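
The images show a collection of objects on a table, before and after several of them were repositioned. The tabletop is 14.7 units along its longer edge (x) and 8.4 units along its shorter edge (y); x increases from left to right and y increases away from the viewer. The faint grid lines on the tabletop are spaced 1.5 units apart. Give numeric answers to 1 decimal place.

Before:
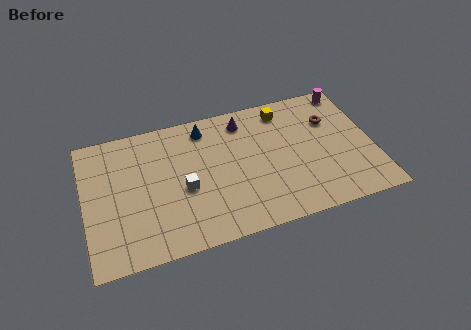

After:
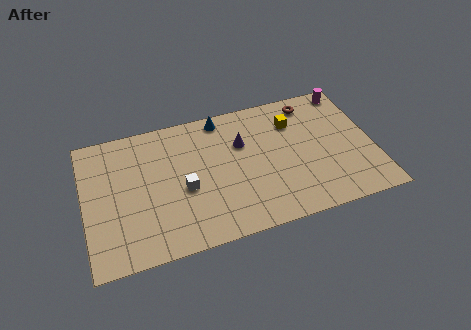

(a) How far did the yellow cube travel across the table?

1.0

The yellow cube was near (10.4, 7.1) before and (10.8, 6.2) after, so it travelled √(0.4² + 0.9²) ≈ 1.0 units.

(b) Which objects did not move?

the magenta cylinder and the white cube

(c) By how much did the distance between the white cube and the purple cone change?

-1.0

Before: roughly 4.7 units apart; after: 3.7. That's 1.0 units closer together.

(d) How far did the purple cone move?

1.4

The purple cone was near (8.3, 7.0) before and (8.1, 5.6) after, so it travelled √(0.2² + 1.4²) ≈ 1.4 units.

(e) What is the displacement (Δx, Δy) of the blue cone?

(0.9, 0.4)

The blue cone started near (6.3, 7.1) and ended near (7.2, 7.5).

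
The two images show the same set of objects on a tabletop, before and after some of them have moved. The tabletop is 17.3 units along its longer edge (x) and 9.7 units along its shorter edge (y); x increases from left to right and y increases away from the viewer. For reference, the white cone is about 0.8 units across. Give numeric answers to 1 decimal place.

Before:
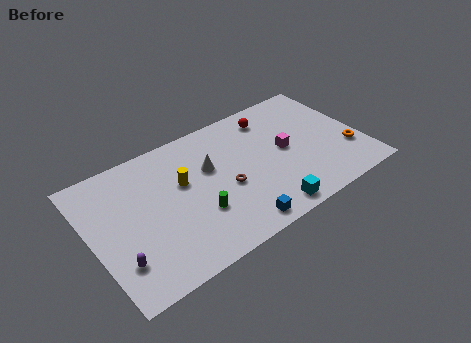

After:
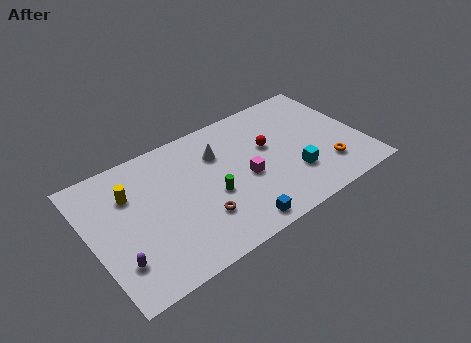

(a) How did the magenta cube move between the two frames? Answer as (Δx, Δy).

(-2.8, -0.8)

From the two frames, the magenta cube sits at roughly (12.5, 5.0) before and (9.7, 4.2) after.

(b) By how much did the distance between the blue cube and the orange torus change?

-1.7

Before: roughly 8.0 units apart; after: 6.3. That's 1.7 units closer together.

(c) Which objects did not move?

the purple capsule and the blue cube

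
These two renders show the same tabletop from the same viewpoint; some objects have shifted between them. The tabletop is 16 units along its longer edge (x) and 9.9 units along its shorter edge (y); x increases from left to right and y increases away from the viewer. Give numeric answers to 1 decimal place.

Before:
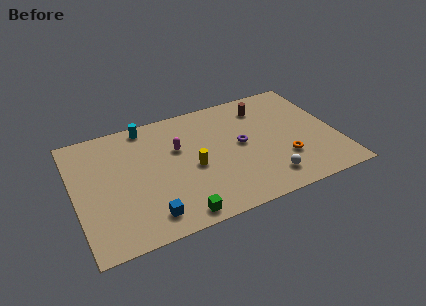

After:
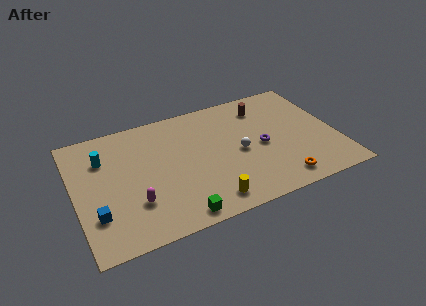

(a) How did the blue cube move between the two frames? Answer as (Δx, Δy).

(-3.0, 1.2)

The blue cube started near (4.1, 1.6) and ended near (1.1, 2.8).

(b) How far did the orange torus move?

1.7

The orange torus was near (12.6, 3.0) before and (12.1, 1.4) after, so it travelled √(0.5² + 1.6²) ≈ 1.7 units.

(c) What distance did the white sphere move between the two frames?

3.1

The white sphere moved from about (11.4, 1.8) to (10.0, 4.6), a distance of √(1.4² + 2.8²) ≈ 3.1.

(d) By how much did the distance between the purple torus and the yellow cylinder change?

+1.7

The distance was about 3.2 in the first image and 4.9 in the second, so they moved 1.7 units further apart.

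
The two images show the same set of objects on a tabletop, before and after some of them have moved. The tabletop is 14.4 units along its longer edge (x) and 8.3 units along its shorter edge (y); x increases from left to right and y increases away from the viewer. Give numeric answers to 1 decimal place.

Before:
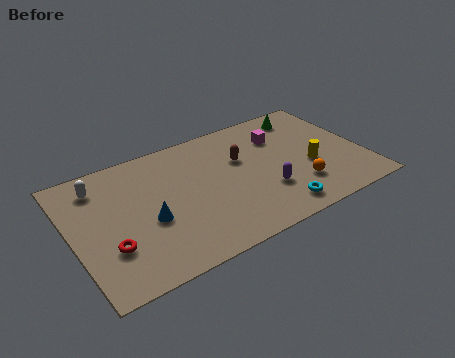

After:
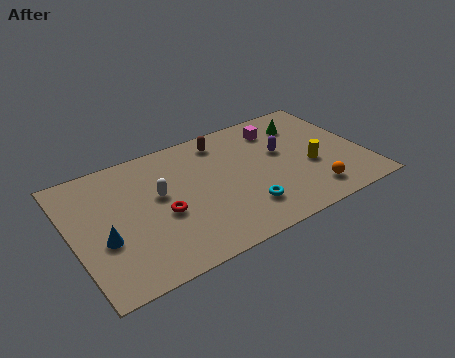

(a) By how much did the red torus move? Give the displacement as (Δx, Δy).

(2.7, 0.9)

The red torus started near (1.6, 2.6) and ended near (4.3, 3.5).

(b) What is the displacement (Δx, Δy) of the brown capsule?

(-0.7, 1.7)

The brown capsule started near (8.5, 5.3) and ended near (7.8, 7.0).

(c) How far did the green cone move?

0.6

The green cone moved from about (12.1, 7.0) to (11.9, 6.4), a distance of √(0.2² + 0.6²) ≈ 0.6.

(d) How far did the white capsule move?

3.3

The white capsule moved from about (1.6, 6.7) to (4.3, 4.8), a distance of √(2.7² + 1.9²) ≈ 3.3.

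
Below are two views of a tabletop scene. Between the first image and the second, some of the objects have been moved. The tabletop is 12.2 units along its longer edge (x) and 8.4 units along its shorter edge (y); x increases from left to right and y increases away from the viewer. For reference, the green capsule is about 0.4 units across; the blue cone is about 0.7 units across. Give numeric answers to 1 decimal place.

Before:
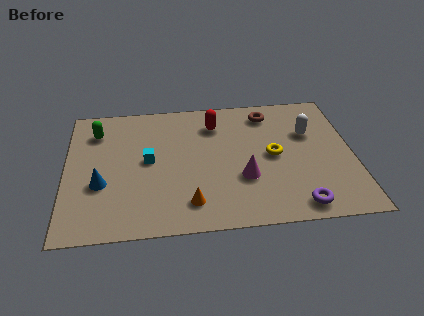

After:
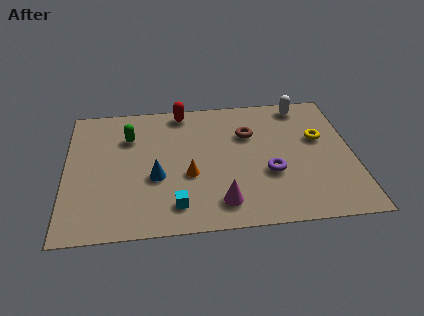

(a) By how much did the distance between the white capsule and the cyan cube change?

+1.1

The distance was about 7.0 in the first image and 8.1 in the second, so they moved 1.1 units further apart.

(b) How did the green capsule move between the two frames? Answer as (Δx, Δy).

(1.4, -0.5)

The green capsule started near (1.3, 6.5) and ended near (2.7, 6.0).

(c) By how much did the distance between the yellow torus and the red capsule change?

+3.0

The distance was about 3.3 in the first image and 6.3 in the second, so they moved 3.0 units further apart.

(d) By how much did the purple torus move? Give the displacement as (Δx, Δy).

(-1.1, 2.1)

From the two frames, the purple torus sits at roughly (9.7, 1.0) before and (8.6, 3.1) after.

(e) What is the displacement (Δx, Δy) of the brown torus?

(-0.9, -1.3)

The brown torus was at about (8.7, 7.0) and moved to about (7.8, 5.7).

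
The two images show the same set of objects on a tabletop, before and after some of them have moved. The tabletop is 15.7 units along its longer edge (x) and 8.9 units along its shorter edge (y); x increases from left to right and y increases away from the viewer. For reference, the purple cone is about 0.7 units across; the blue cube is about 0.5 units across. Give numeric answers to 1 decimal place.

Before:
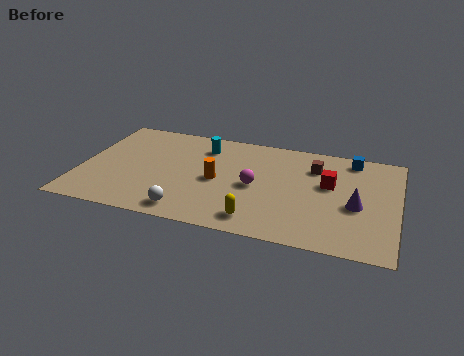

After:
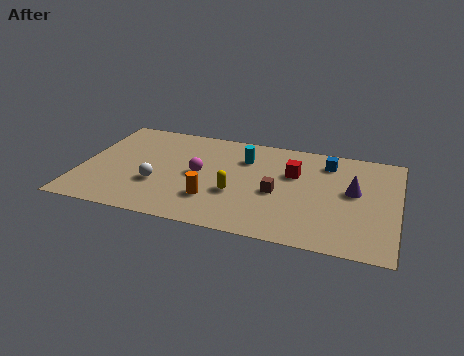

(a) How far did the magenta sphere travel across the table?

2.8

The magenta sphere moved from about (8.7, 4.2) to (5.9, 4.5), a distance of √(2.8² + 0.3²) ≈ 2.8.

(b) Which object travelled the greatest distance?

the brown cube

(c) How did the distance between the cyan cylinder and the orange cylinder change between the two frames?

+1.3

Before: roughly 2.9 units apart; after: 4.2. That's 1.3 units further apart.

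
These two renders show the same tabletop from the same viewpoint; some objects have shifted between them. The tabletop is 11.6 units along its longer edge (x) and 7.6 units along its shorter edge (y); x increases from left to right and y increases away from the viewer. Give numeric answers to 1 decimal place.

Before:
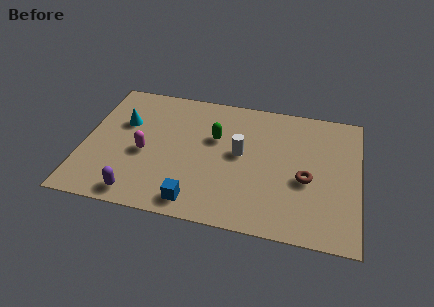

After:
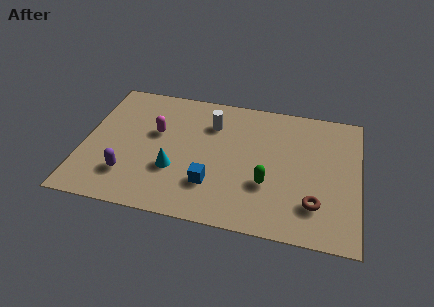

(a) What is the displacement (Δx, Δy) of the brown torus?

(0.4, -1.3)

The brown torus started near (9.4, 3.2) and ended near (9.8, 1.9).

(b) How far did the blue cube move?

1.3

From (4.9, 1.0) to (5.5, 2.1), the blue cube covered √(0.6² + 1.1²) ≈ 1.3 units.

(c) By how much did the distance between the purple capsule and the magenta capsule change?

+0.5

Before: roughly 2.4 units apart; after: 2.9. That's 0.5 units further apart.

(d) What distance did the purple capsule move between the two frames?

1.1

The purple capsule moved from about (2.5, 0.9) to (2.0, 1.9), a distance of √(0.5² + 1.0²) ≈ 1.1.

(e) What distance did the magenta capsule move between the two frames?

1.4

The magenta capsule was near (2.6, 3.3) before and (3.0, 4.6) after, so it travelled √(0.4² + 1.3²) ≈ 1.4 units.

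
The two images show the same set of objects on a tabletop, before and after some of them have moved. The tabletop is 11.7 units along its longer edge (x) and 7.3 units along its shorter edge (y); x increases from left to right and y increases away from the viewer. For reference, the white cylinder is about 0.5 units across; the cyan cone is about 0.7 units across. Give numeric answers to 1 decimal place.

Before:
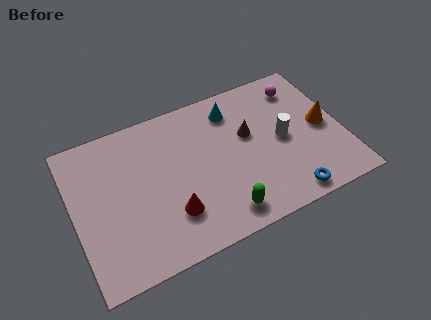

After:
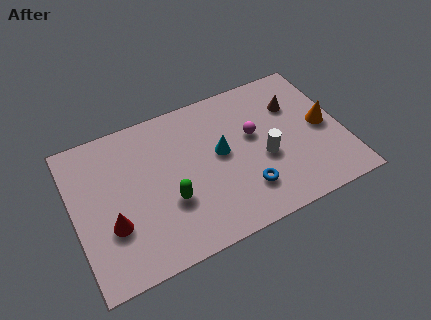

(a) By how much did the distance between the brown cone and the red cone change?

+4.3

They were about 4.4 units apart before and 8.7 after — 4.3 units further apart.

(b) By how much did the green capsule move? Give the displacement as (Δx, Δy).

(-2.1, 1.5)

From the two frames, the green capsule sits at roughly (6.1, 1.1) before and (4.0, 2.6) after.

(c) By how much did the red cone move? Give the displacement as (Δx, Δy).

(-2.5, 0.5)

The red cone was at about (4.0, 2.0) and moved to about (1.5, 2.5).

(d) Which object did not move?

the orange cone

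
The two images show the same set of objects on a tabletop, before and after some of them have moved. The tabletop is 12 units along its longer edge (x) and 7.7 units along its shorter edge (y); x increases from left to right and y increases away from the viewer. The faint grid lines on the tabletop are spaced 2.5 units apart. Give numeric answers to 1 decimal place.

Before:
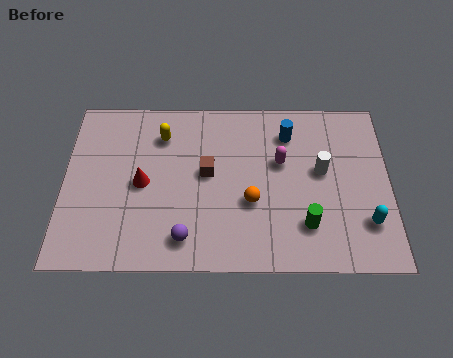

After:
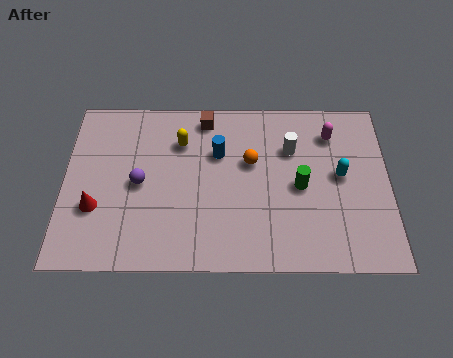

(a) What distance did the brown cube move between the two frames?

2.5

The brown cube was near (5.3, 4.2) before and (5.2, 6.7) after, so it travelled √(0.1² + 2.5²) ≈ 2.5 units.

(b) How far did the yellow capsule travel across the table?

0.8

From (3.6, 5.9) to (4.3, 5.6), the yellow capsule covered √(0.7² + 0.3²) ≈ 0.8 units.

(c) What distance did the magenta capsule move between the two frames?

2.3

The magenta capsule was near (8.0, 4.7) before and (9.9, 6.0) after, so it travelled √(1.9² + 1.3²) ≈ 2.3 units.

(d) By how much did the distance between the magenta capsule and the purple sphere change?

+2.6

They were about 4.9 units apart before and 7.5 after — 2.6 units further apart.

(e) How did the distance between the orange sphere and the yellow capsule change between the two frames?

-1.7

The distance was about 4.5 in the first image and 2.8 in the second, so they moved 1.7 units closer together.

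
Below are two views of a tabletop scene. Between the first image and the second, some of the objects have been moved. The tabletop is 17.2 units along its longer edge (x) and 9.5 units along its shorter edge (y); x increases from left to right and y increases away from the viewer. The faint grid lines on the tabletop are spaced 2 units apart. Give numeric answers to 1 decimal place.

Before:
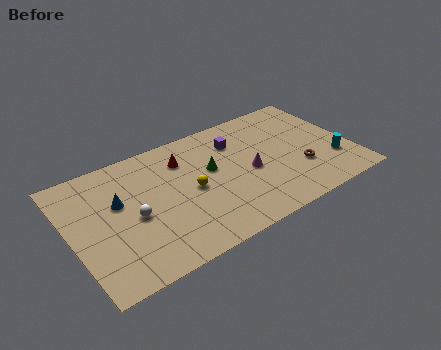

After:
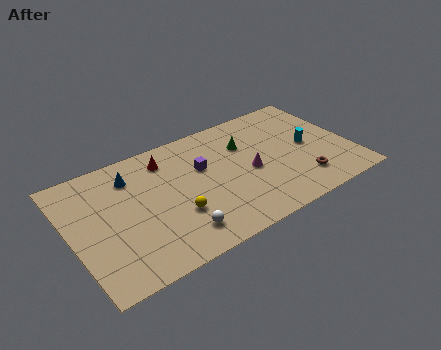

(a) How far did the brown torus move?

1.0

The brown torus moved from about (13.9, 3.1) to (13.8, 2.1), a distance of √(0.1² + 1.0²) ≈ 1.0.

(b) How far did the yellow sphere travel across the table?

1.8

The yellow sphere moved from about (7.3, 4.6) to (6.1, 3.2), a distance of √(1.2² + 1.4²) ≈ 1.8.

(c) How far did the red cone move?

1.1

The red cone was near (7.2, 7.2) before and (6.2, 7.7) after, so it travelled √(1.0² + 0.5²) ≈ 1.1 units.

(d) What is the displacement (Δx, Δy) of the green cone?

(2.3, 1.0)

The green cone was at about (8.7, 5.6) and moved to about (11.0, 6.6).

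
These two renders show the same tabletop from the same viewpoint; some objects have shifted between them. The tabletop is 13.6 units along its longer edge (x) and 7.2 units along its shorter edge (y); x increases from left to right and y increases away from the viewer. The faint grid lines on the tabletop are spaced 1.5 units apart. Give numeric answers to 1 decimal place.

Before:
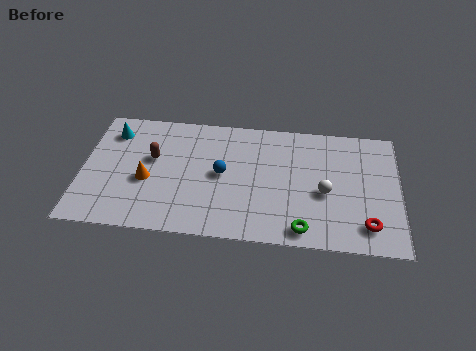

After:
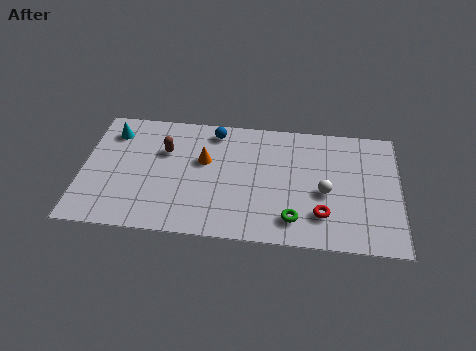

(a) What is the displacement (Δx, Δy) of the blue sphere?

(-0.4, 2.5)

The blue sphere started near (6.0, 3.7) and ended near (5.6, 6.2).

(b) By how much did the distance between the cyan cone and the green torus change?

-0.6

They were about 9.6 units apart before and 9.0 after — 0.6 units closer together.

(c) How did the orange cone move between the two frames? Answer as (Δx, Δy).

(2.4, 1.4)

The orange cone started near (2.8, 3.0) and ended near (5.2, 4.4).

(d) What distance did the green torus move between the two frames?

0.6

From (9.5, 0.9) to (9.1, 1.4), the green torus covered √(0.4² + 0.5²) ≈ 0.6 units.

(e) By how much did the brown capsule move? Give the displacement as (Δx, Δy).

(0.5, 0.5)

The brown capsule started near (3.0, 4.3) and ended near (3.5, 4.8).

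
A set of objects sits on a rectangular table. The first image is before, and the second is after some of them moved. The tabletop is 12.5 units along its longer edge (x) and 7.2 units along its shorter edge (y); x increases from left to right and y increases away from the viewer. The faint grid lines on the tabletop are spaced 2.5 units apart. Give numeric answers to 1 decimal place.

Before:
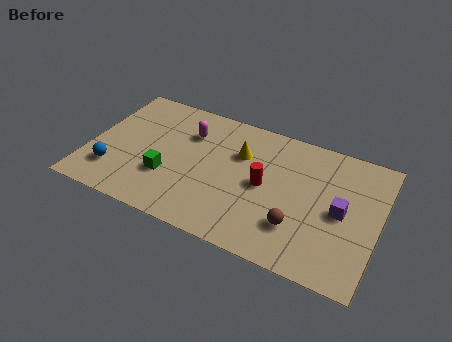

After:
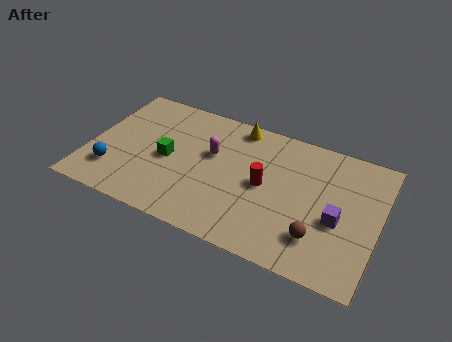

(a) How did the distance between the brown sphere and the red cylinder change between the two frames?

+0.8

Before: roughly 2.3 units apart; after: 3.1. That's 0.8 units further apart.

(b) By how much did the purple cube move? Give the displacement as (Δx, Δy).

(-0.1, -0.5)

From the two frames, the purple cube sits at roughly (10.9, 3.5) before and (10.8, 3.0) after.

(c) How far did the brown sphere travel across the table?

0.9

From (9.2, 2.0) to (10.1, 1.8), the brown sphere covered √(0.9² + 0.2²) ≈ 0.9 units.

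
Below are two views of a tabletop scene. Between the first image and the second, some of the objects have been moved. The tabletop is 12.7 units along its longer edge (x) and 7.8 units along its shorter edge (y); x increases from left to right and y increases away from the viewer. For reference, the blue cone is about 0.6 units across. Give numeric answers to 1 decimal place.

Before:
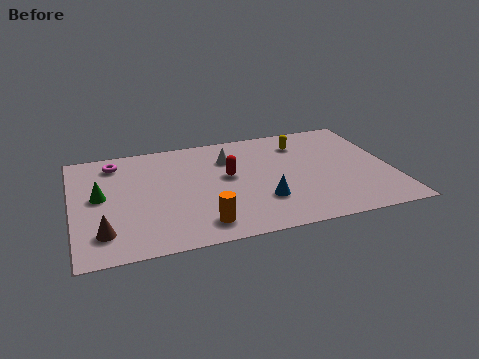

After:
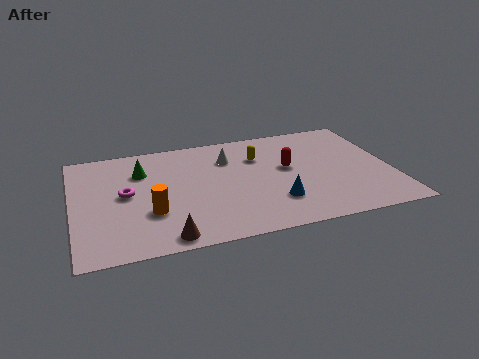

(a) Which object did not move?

the white cone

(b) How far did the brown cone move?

2.6

The brown cone was near (1.1, 1.7) before and (3.5, 0.8) after, so it travelled √(2.4² + 0.9²) ≈ 2.6 units.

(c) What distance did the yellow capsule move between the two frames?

1.9

The yellow capsule moved from about (9.3, 6.1) to (7.5, 5.5), a distance of √(1.8² + 0.6²) ≈ 1.9.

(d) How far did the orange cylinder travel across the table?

2.3

From (4.9, 1.3) to (3.0, 2.6), the orange cylinder covered √(1.9² + 1.3²) ≈ 2.3 units.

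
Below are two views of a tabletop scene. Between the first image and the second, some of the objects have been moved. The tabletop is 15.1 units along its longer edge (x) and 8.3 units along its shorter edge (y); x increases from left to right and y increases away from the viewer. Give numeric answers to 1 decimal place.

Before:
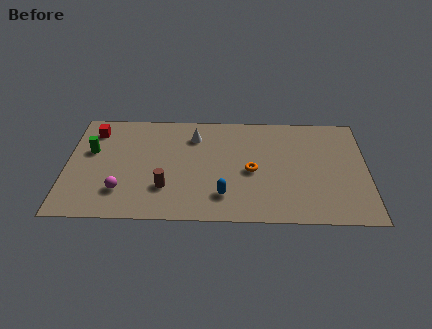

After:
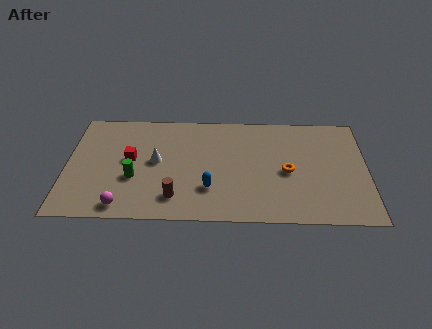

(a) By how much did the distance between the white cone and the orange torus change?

+2.7

The distance was about 3.9 in the first image and 6.6 in the second, so they moved 2.7 units further apart.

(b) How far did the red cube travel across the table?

2.9

The red cube was near (1.3, 6.7) before and (3.2, 4.5) after, so it travelled √(1.9² + 2.2²) ≈ 2.9 units.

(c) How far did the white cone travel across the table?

2.8

From (6.4, 6.4) to (4.5, 4.4), the white cone covered √(1.9² + 2.0²) ≈ 2.8 units.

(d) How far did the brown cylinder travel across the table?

0.9

From (5.0, 2.4) to (5.5, 1.7), the brown cylinder covered √(0.5² + 0.7²) ≈ 0.9 units.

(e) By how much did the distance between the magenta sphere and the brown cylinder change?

+0.5

The distance was about 2.2 in the first image and 2.7 in the second, so they moved 0.5 units further apart.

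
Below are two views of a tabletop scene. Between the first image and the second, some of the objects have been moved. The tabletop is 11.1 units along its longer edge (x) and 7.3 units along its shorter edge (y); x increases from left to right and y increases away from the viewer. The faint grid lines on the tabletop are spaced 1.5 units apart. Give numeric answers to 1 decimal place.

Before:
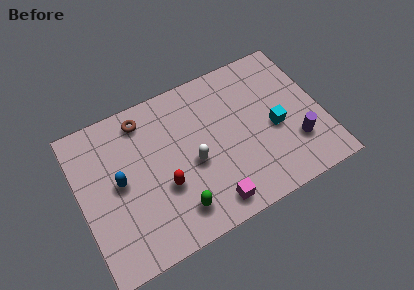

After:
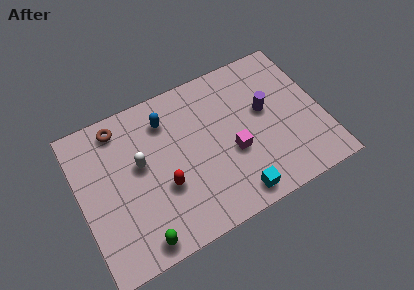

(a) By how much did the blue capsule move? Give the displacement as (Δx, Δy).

(2.4, 1.9)

The blue capsule started near (1.8, 3.8) and ended near (4.2, 5.7).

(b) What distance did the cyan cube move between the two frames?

3.2

From (8.9, 3.2) to (6.7, 0.9), the cyan cube covered √(2.2² + 2.3²) ≈ 3.2 units.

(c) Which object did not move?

the red capsule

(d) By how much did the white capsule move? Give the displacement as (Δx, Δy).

(-2.3, 1.0)

From the two frames, the white capsule sits at roughly (5.1, 3.2) before and (2.8, 4.2) after.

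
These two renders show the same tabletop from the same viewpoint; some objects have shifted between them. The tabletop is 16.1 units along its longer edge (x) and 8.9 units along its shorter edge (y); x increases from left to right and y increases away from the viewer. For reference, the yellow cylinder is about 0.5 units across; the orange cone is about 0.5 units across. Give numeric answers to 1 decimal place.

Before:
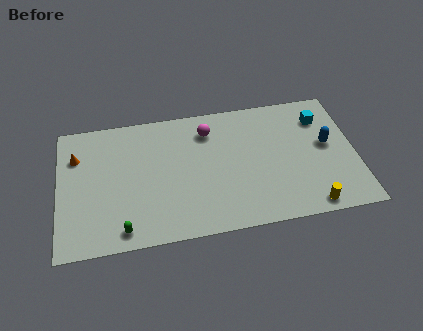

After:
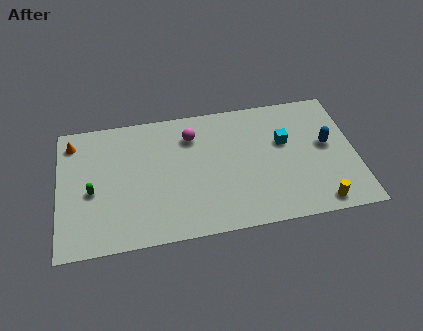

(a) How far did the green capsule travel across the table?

3.2

The green capsule moved from about (3.4, 1.1) to (1.8, 3.9), a distance of √(1.6² + 2.8²) ≈ 3.2.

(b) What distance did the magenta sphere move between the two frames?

0.9

From (8.2, 7.0) to (7.3, 6.8), the magenta sphere covered √(0.9² + 0.2²) ≈ 0.9 units.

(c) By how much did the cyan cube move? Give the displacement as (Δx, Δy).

(-2.1, -1.3)

The cyan cube started near (14.4, 6.8) and ended near (12.3, 5.5).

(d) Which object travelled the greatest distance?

the green capsule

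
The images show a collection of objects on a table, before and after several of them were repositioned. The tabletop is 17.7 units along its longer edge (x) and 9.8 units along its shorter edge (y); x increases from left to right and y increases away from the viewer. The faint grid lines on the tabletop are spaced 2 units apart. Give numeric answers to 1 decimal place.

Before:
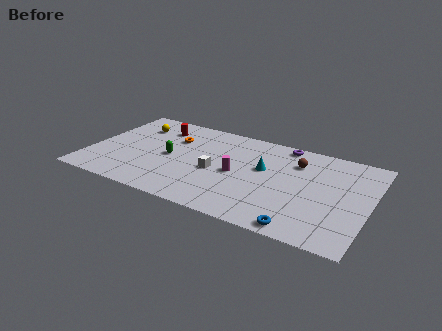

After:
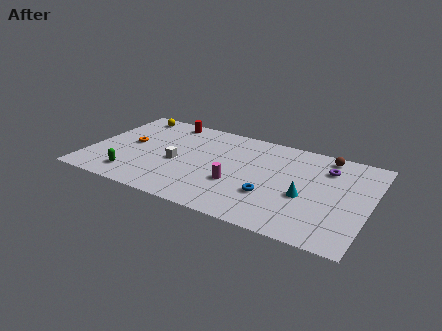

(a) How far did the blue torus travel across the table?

3.2

The blue torus was near (13.9, 0.9) before and (11.7, 3.2) after, so it travelled √(2.2² + 2.3²) ≈ 3.2 units.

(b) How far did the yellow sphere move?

1.3

The yellow sphere was near (2.4, 7.4) before and (1.9, 8.6) after, so it travelled √(0.5² + 1.2²) ≈ 1.3 units.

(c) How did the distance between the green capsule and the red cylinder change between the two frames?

+3.8

They were about 3.2 units apart before and 7.0 after — 3.8 units further apart.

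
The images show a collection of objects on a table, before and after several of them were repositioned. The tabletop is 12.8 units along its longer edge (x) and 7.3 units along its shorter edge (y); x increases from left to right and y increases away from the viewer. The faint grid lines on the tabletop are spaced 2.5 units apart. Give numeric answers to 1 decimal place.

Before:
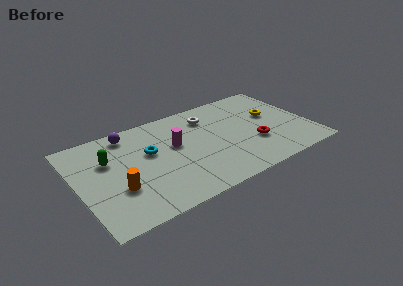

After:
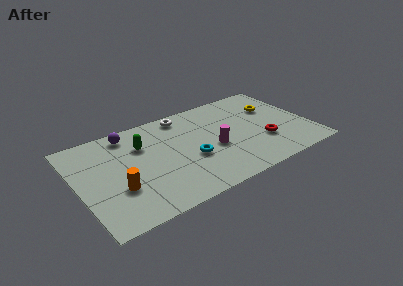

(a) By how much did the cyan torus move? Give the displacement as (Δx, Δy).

(2.1, -1.5)

From the two frames, the cyan torus sits at roughly (4.0, 4.4) before and (6.1, 2.9) after.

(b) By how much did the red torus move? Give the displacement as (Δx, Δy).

(0.5, -0.1)

The red torus started near (9.6, 2.5) and ended near (10.1, 2.4).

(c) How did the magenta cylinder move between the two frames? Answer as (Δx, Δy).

(2.0, -1.2)

The magenta cylinder started near (5.4, 4.3) and ended near (7.4, 3.1).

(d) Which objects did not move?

the orange cylinder and the purple sphere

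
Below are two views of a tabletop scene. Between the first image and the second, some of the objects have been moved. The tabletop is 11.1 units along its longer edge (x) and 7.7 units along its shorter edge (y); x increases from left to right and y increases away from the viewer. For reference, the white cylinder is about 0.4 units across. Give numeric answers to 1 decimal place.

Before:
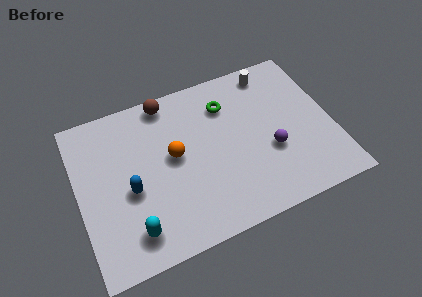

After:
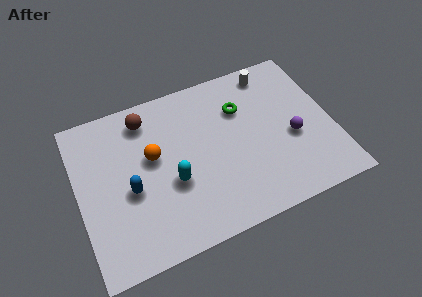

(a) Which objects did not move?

the blue capsule and the white cylinder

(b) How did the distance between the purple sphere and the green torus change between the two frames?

-0.3

They were about 3.3 units apart before and 3.0 after — 0.3 units closer together.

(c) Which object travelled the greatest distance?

the cyan capsule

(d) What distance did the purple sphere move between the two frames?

1.0

The purple sphere was near (8.3, 2.9) before and (9.3, 3.2) after, so it travelled √(1.0² + 0.3²) ≈ 1.0 units.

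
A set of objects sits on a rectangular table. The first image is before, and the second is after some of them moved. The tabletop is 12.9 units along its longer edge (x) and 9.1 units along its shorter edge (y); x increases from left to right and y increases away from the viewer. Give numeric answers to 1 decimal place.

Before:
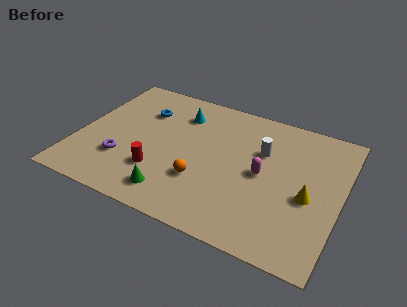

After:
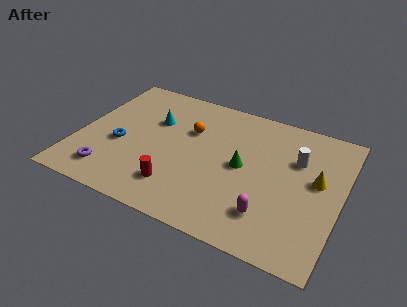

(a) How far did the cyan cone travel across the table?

1.6

The cyan cone moved from about (4.7, 7.0) to (3.5, 6.0), a distance of √(1.2² + 1.0²) ≈ 1.6.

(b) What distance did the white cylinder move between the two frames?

1.7

The white cylinder was near (8.9, 6.0) before and (10.6, 6.1) after, so it travelled √(1.7² + 0.1²) ≈ 1.7 units.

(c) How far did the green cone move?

4.3

The green cone moved from about (5.1, 1.5) to (8.1, 4.6), a distance of √(3.0² + 3.1²) ≈ 4.3.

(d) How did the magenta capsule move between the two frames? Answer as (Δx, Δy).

(0.6, -2.4)

From the two frames, the magenta capsule sits at roughly (9.1, 4.5) before and (9.7, 2.1) after.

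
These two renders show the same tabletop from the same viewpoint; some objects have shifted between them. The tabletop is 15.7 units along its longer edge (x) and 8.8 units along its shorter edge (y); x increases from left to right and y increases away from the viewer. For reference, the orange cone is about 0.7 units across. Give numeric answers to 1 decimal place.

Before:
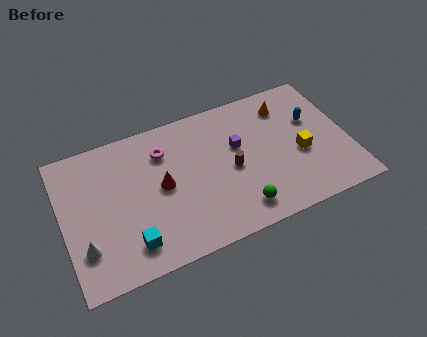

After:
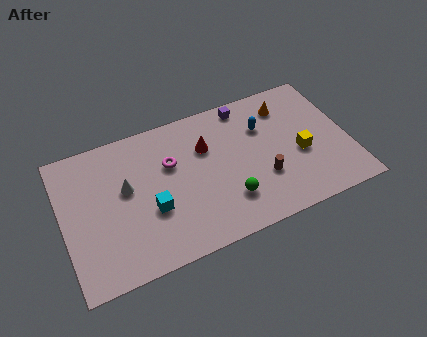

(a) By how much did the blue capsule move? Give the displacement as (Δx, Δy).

(-2.7, 0.5)

From the two frames, the blue capsule sits at roughly (13.9, 5.6) before and (11.2, 6.1) after.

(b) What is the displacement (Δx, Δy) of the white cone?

(2.5, 2.7)

The white cone was at about (1.0, 2.4) and moved to about (3.5, 5.1).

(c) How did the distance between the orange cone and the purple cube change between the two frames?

-1.0

They were about 3.3 units apart before and 2.3 after — 1.0 units closer together.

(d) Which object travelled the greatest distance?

the white cone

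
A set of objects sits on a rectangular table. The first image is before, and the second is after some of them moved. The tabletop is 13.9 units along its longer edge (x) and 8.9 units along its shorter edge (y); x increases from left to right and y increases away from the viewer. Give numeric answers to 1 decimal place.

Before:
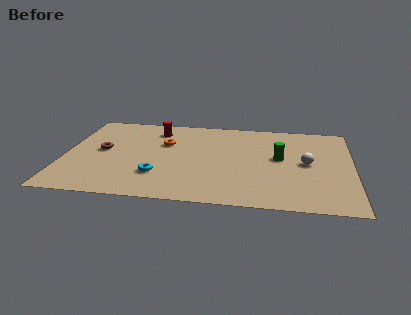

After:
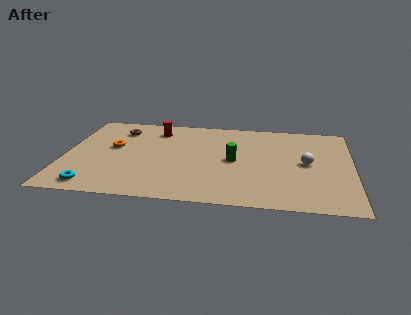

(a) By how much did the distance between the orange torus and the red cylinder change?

+1.4

The distance was about 1.5 in the first image and 2.9 in the second, so they moved 1.4 units further apart.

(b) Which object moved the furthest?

the cyan torus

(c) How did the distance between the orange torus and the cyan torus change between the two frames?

+0.8

Before: roughly 3.3 units apart; after: 4.1. That's 0.8 units further apart.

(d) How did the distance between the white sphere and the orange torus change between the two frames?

+2.4

Before: roughly 7.0 units apart; after: 9.4. That's 2.4 units further apart.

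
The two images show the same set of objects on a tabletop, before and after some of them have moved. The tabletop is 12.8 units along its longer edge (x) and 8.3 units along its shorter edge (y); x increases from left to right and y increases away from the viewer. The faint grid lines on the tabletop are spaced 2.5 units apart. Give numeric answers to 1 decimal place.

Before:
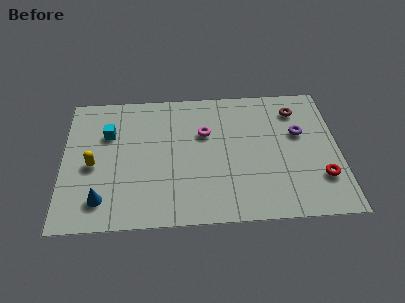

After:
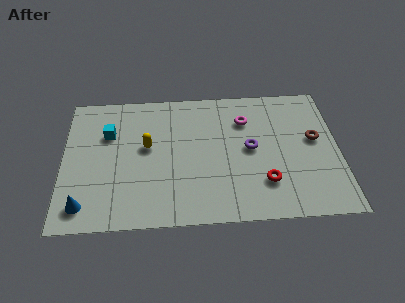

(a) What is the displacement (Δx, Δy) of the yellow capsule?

(2.5, 1.0)

From the two frames, the yellow capsule sits at roughly (1.4, 3.7) before and (3.9, 4.7) after.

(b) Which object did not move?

the cyan cube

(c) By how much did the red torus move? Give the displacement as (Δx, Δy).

(-2.6, -0.1)

From the two frames, the red torus sits at roughly (11.9, 2.3) before and (9.3, 2.2) after.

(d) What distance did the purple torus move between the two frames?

2.4

The purple torus was near (11.0, 5.1) before and (8.7, 4.3) after, so it travelled √(2.3² + 0.8²) ≈ 2.4 units.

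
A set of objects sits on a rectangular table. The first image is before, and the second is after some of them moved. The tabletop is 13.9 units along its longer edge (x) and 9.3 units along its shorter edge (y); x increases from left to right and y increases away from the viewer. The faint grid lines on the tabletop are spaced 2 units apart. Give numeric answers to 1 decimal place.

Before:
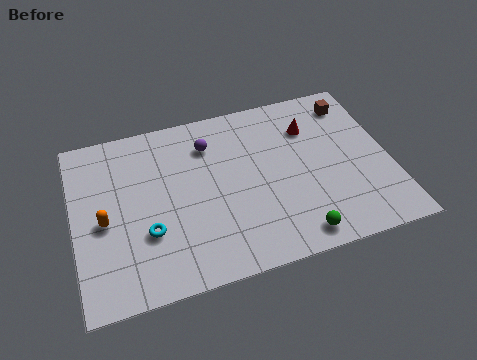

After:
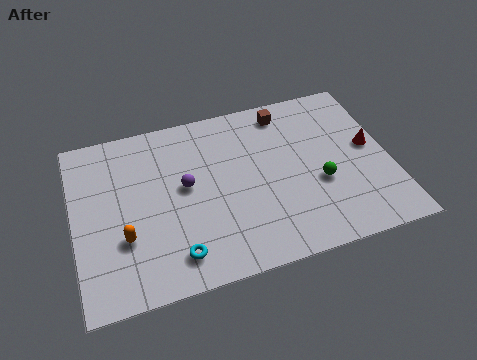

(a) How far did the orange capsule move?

1.4

The orange capsule was near (1.3, 4.2) before and (2.1, 3.1) after, so it travelled √(0.8² + 1.1²) ≈ 1.4 units.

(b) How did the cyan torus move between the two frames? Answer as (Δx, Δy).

(1.1, -1.5)

The cyan torus was at about (3.1, 3.1) and moved to about (4.2, 1.6).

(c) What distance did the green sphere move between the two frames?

2.8

From (9.4, 1.1) to (10.7, 3.6), the green sphere covered √(1.3² + 2.5²) ≈ 2.8 units.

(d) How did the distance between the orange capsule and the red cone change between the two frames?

+1.5

They were about 9.7 units apart before and 11.2 after — 1.5 units further apart.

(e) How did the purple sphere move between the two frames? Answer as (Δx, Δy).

(-1.2, -2.0)

From the two frames, the purple sphere sits at roughly (6.1, 7.1) before and (4.9, 5.1) after.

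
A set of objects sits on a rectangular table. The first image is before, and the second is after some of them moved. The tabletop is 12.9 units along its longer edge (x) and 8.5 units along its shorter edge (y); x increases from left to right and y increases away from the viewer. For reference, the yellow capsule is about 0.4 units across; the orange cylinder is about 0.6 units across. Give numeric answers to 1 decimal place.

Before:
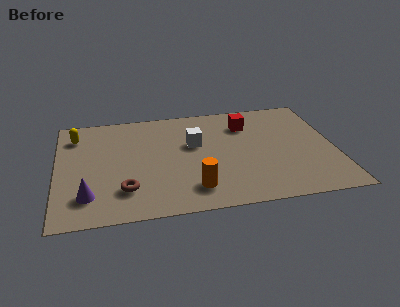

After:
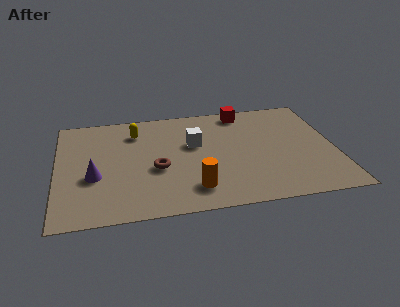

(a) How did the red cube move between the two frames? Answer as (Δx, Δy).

(-0.1, 1.1)

The red cube was at about (8.9, 6.4) and moved to about (8.8, 7.5).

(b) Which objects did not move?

the white cube and the orange cylinder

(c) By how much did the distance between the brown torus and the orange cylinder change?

-0.7

They were about 3.1 units apart before and 2.4 after — 0.7 units closer together.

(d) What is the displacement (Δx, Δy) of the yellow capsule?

(2.8, -0.1)

From the two frames, the yellow capsule sits at roughly (0.9, 6.7) before and (3.7, 6.6) after.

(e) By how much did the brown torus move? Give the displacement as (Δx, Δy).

(1.5, 1.4)

The brown torus was at about (3.1, 2.1) and moved to about (4.6, 3.5).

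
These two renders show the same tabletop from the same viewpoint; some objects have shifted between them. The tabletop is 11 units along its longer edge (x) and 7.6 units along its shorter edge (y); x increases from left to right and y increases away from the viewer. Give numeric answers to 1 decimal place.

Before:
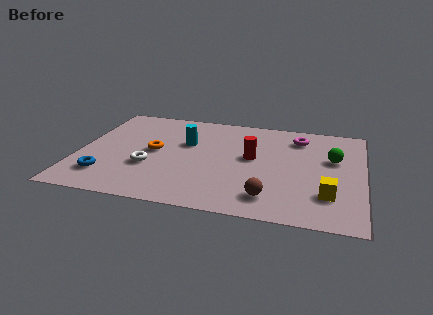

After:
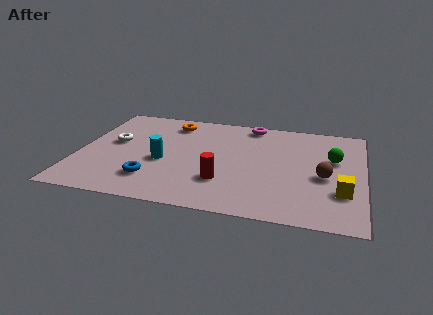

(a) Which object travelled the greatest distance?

the brown sphere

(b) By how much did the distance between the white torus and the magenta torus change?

-0.8

They were about 6.6 units apart before and 5.8 after — 0.8 units closer together.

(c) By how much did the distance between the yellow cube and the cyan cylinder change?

+0.7

They were about 6.3 units apart before and 7.0 after — 0.7 units further apart.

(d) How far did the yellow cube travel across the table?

0.6

From (9.7, 2.0) to (10.2, 2.3), the yellow cube covered √(0.5² + 0.3²) ≈ 0.6 units.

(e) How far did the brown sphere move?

2.8

From (7.5, 1.4) to (9.5, 3.3), the brown sphere covered √(2.0² + 1.9²) ≈ 2.8 units.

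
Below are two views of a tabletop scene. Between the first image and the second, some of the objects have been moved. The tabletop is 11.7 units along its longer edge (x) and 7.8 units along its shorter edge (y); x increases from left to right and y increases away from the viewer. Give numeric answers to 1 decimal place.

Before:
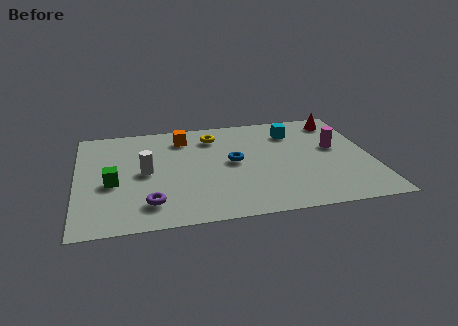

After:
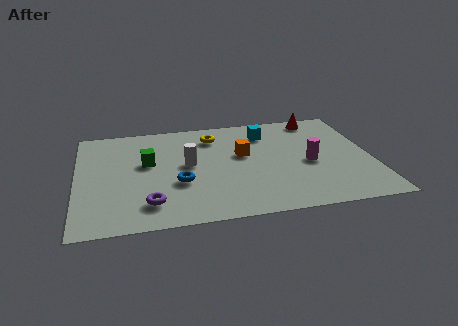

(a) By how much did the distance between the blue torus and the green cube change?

-2.8

The distance was about 4.9 in the first image and 2.1 in the second, so they moved 2.8 units closer together.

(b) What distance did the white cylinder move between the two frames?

1.7

From (2.7, 3.9) to (4.4, 4.2), the white cylinder covered √(1.7² + 0.3²) ≈ 1.7 units.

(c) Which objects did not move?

the purple torus and the yellow torus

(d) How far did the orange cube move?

2.9

The orange cube moved from about (4.3, 6.3) to (6.6, 4.6), a distance of √(2.3² + 1.7²) ≈ 2.9.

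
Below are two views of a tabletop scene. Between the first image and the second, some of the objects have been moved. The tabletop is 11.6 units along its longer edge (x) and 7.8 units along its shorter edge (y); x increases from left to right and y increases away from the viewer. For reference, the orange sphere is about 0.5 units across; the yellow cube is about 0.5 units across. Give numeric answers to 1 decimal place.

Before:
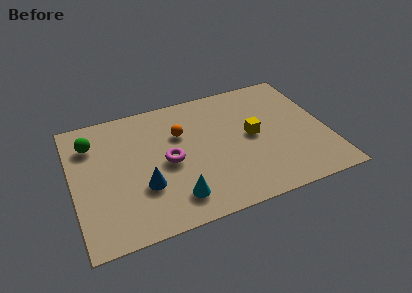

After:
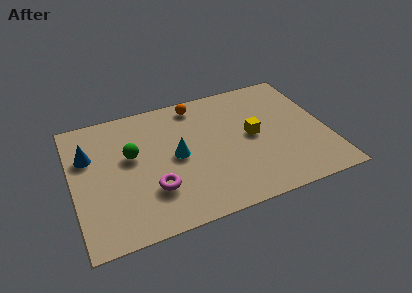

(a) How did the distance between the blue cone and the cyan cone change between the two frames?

+2.4

Before: roughly 1.7 units apart; after: 4.1. That's 2.4 units further apart.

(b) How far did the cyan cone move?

2.4

The cyan cone was near (4.4, 1.5) before and (4.7, 3.9) after, so it travelled √(0.3² + 2.4²) ≈ 2.4 units.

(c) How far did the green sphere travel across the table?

2.1

From (1.0, 5.9) to (2.7, 4.6), the green sphere covered √(1.7² + 1.3²) ≈ 2.1 units.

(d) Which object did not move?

the yellow cube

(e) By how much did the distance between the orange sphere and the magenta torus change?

+3.4

The distance was about 1.7 in the first image and 5.1 in the second, so they moved 3.4 units further apart.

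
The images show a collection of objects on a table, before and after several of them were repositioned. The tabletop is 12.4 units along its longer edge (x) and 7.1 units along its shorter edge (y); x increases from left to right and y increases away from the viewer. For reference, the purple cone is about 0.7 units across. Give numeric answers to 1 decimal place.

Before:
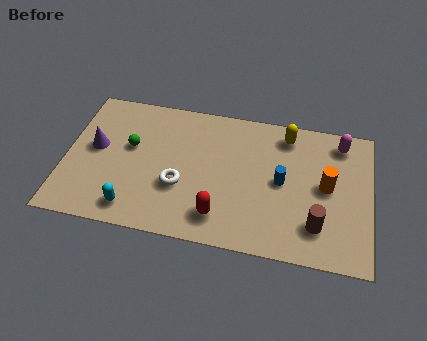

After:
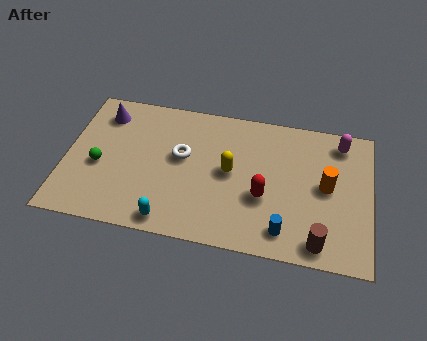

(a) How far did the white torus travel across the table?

1.5

From (4.7, 2.6) to (4.7, 4.1), the white torus covered √(0.0² + 1.5²) ≈ 1.5 units.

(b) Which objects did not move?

the magenta capsule and the orange cylinder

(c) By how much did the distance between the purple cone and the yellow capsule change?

-2.3

They were about 8.0 units apart before and 5.7 after — 2.3 units closer together.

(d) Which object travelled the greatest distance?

the yellow capsule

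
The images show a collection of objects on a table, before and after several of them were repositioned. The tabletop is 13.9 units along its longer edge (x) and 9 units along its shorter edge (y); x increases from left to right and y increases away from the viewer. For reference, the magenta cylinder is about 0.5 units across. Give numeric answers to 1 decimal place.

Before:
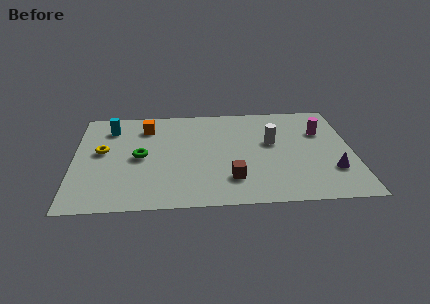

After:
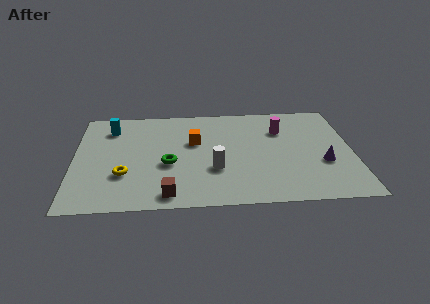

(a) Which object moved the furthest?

the white cylinder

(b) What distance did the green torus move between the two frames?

1.6

The green torus was near (3.3, 4.4) before and (4.7, 3.7) after, so it travelled √(1.4² + 0.7²) ≈ 1.6 units.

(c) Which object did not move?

the cyan cylinder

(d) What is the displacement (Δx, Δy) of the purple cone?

(-0.4, 0.7)

From the two frames, the purple cone sits at roughly (12.8, 2.6) before and (12.4, 3.3) after.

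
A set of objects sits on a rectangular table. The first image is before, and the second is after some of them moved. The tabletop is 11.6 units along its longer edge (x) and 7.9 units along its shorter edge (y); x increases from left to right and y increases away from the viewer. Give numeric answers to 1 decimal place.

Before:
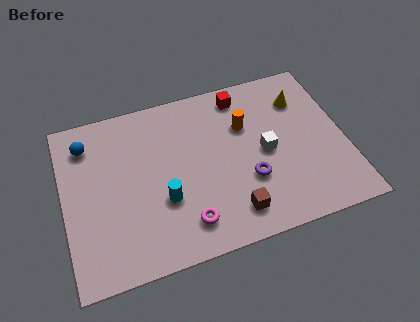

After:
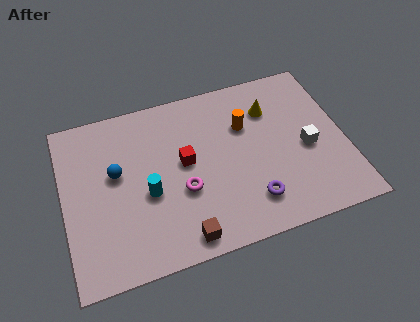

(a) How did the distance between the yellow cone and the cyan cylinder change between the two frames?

-0.9

The distance was about 6.8 in the first image and 5.9 in the second, so they moved 0.9 units closer together.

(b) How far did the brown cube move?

2.2

From (6.7, 1.4) to (4.6, 0.9), the brown cube covered √(2.1² + 0.5²) ≈ 2.2 units.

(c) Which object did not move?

the orange cylinder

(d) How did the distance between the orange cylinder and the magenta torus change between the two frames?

-1.1

Before: roughly 4.7 units apart; after: 3.6. That's 1.1 units closer together.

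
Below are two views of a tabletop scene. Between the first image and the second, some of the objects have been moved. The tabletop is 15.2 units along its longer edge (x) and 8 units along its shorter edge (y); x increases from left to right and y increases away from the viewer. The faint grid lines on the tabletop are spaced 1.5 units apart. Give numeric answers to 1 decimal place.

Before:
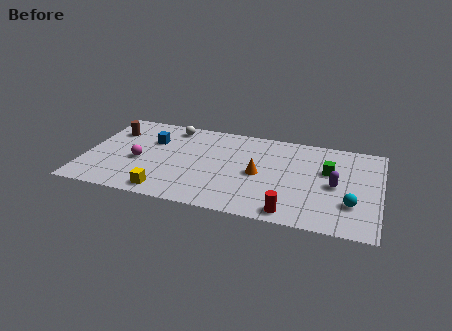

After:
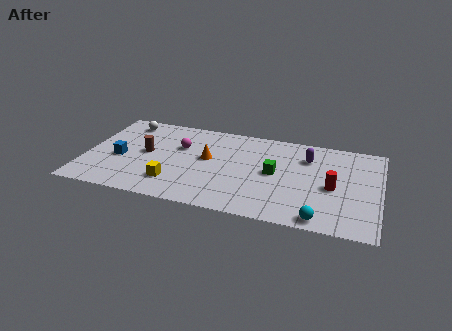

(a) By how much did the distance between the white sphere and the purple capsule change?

+0.4

They were about 9.2 units apart before and 9.6 after — 0.4 units further apart.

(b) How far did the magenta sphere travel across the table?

2.7

The magenta sphere moved from about (2.8, 3.4) to (4.8, 5.2), a distance of √(2.0² + 1.8²) ≈ 2.7.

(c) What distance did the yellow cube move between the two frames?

0.9

The yellow cube was near (4.4, 1.0) before and (4.7, 1.9) after, so it travelled √(0.3² + 0.9²) ≈ 0.9 units.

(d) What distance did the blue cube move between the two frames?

2.5

The blue cube moved from about (3.3, 5.4) to (1.8, 3.4), a distance of √(1.5² + 2.0²) ≈ 2.5.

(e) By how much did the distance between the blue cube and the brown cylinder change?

-0.6

Before: roughly 2.1 units apart; after: 1.5. That's 0.6 units closer together.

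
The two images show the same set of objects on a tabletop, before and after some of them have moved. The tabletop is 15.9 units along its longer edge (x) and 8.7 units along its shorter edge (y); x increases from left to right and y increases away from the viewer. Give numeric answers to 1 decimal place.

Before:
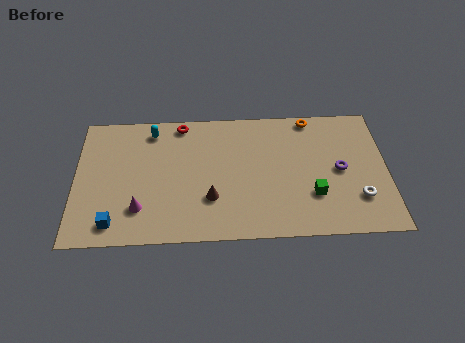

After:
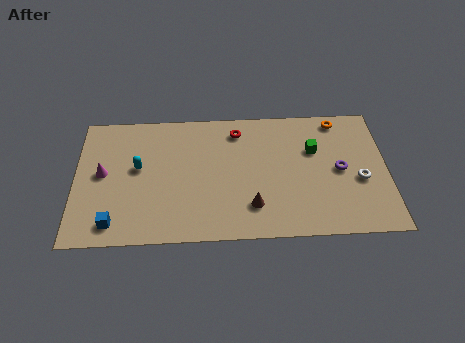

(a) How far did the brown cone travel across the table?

2.2

The brown cone moved from about (6.9, 2.7) to (9.0, 2.1), a distance of √(2.1² + 0.6²) ≈ 2.2.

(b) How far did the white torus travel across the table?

1.2

The white torus was near (14.4, 2.4) before and (14.5, 3.6) after, so it travelled √(0.1² + 1.2²) ≈ 1.2 units.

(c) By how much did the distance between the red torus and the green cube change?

-4.2

They were about 8.4 units apart before and 4.2 after — 4.2 units closer together.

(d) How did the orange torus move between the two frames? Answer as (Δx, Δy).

(1.4, -0.2)

From the two frames, the orange torus sits at roughly (12.1, 7.9) before and (13.5, 7.7) after.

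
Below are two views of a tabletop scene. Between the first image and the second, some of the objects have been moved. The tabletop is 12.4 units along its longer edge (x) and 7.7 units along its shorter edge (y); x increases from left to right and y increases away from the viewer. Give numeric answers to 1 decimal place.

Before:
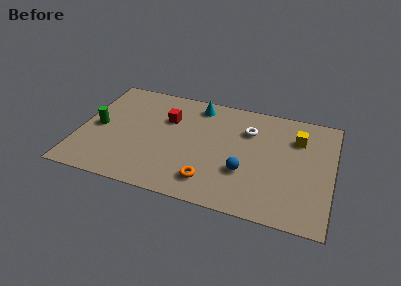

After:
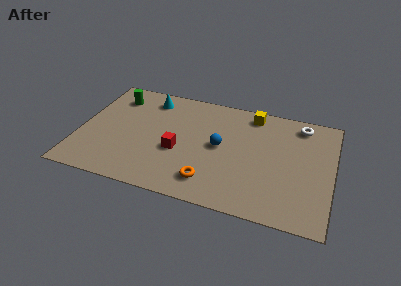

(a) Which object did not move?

the orange torus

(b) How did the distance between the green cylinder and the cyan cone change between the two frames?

-3.8

The distance was about 5.5 in the first image and 1.7 in the second, so they moved 3.8 units closer together.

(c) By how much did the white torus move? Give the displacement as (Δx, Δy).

(2.5, 1.1)

From the two frames, the white torus sits at roughly (8.2, 5.5) before and (10.7, 6.6) after.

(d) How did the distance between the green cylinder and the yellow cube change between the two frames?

-3.1

The distance was about 9.9 in the first image and 6.8 in the second, so they moved 3.1 units closer together.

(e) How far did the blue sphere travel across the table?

1.9

From (8.2, 2.6) to (6.9, 4.0), the blue sphere covered √(1.3² + 1.4²) ≈ 1.9 units.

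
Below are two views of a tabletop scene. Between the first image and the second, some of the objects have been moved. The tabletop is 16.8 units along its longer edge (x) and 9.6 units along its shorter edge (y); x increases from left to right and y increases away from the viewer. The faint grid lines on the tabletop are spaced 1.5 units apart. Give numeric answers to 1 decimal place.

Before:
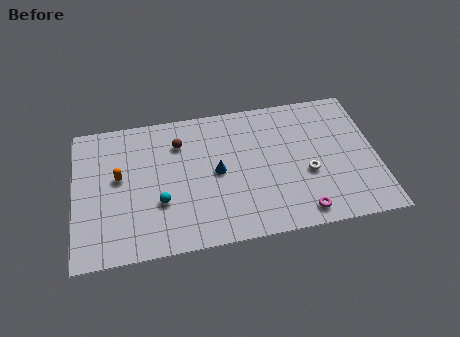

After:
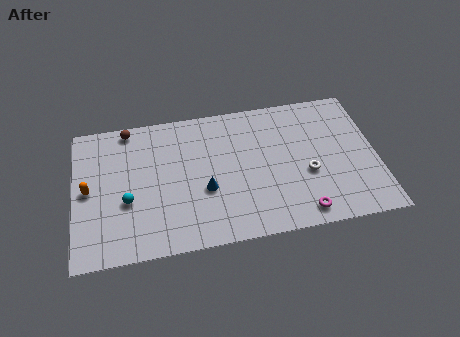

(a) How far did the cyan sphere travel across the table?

1.8

The cyan sphere was near (4.7, 3.3) before and (2.9, 3.7) after, so it travelled √(1.8² + 0.4²) ≈ 1.8 units.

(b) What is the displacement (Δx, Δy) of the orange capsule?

(-1.7, -0.6)

The orange capsule started near (2.5, 5.4) and ended near (0.8, 4.8).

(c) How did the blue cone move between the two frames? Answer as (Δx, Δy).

(-0.7, -1.1)

From the two frames, the blue cone sits at roughly (7.9, 4.8) before and (7.2, 3.7) after.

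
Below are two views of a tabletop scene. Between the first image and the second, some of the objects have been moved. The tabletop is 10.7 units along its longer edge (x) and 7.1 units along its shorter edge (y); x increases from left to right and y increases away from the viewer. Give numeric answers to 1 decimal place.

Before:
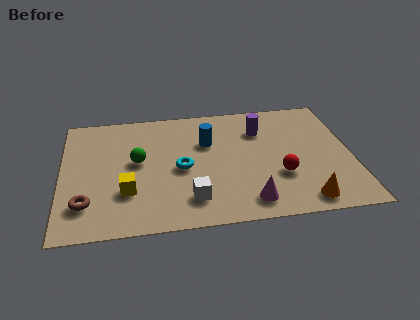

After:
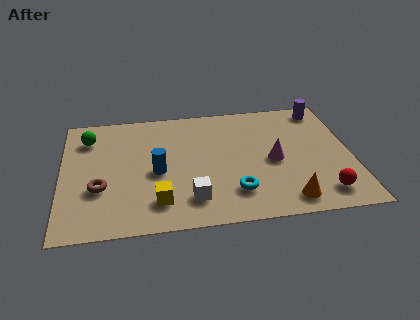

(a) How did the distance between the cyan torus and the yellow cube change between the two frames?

+0.5

The distance was about 2.3 in the first image and 2.8 in the second, so they moved 0.5 units further apart.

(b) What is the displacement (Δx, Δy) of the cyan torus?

(1.9, -1.6)

The cyan torus was at about (4.4, 3.3) and moved to about (6.3, 1.7).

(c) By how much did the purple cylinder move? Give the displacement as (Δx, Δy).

(2.4, 1.0)

From the two frames, the purple cylinder sits at roughly (7.4, 5.2) before and (9.8, 6.2) after.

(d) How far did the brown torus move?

0.9

The brown torus was near (0.9, 1.7) before and (1.4, 2.5) after, so it travelled √(0.5² + 0.8²) ≈ 0.9 units.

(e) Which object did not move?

the white cube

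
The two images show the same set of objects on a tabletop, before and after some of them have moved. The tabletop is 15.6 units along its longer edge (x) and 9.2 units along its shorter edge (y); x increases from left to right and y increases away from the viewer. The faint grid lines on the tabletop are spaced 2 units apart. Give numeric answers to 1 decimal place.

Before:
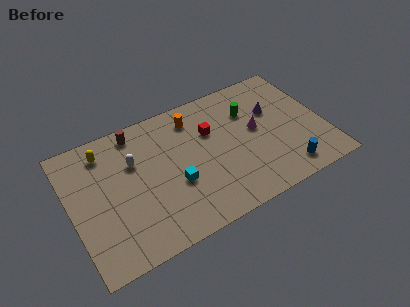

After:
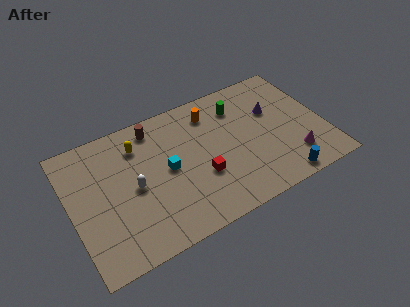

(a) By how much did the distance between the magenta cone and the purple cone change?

+2.4

The distance was about 1.5 in the first image and 3.9 in the second, so they moved 2.4 units further apart.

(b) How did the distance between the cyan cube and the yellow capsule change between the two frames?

-2.8

They were about 5.6 units apart before and 2.8 after — 2.8 units closer together.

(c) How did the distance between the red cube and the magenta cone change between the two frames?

+2.8

The distance was about 2.9 in the first image and 5.7 in the second, so they moved 2.8 units further apart.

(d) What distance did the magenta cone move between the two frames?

3.5

The magenta cone moved from about (11.5, 5.0) to (13.4, 2.1), a distance of √(1.9² + 2.9²) ≈ 3.5.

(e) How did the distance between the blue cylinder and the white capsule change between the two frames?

-0.7

Before: roughly 10.0 units apart; after: 9.3. That's 0.7 units closer together.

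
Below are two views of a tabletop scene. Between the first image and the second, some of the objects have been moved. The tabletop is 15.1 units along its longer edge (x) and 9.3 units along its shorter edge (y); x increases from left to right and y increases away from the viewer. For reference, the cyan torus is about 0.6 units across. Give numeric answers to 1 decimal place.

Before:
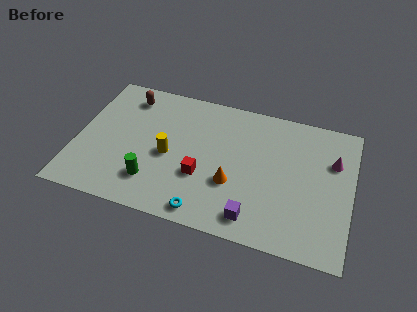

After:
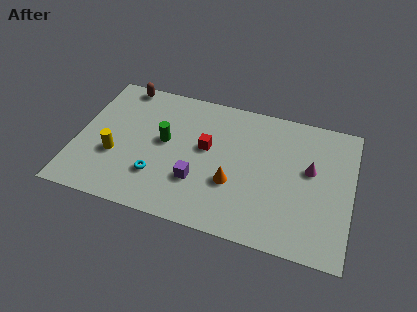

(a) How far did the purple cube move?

3.5

The purple cube moved from about (10.0, 1.4) to (6.8, 2.9), a distance of √(3.2² + 1.5²) ≈ 3.5.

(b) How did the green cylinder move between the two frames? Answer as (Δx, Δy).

(0.4, 2.9)

The green cylinder started near (4.4, 2.2) and ended near (4.8, 5.1).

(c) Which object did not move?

the orange cone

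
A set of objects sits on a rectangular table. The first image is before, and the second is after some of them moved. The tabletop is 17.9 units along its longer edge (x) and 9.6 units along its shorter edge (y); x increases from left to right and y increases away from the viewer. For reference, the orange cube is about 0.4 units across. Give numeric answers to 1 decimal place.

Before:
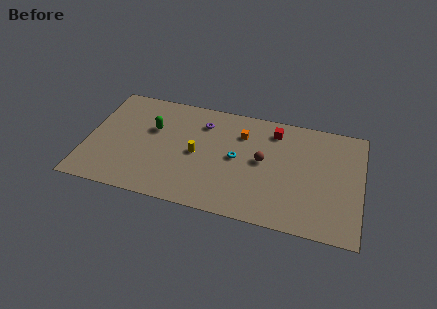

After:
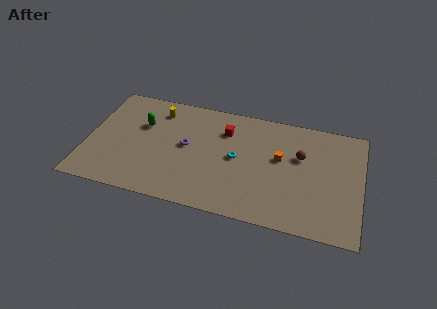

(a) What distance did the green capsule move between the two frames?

0.7

The green capsule was near (4.2, 6.1) before and (3.5, 6.3) after, so it travelled √(0.7² + 0.2²) ≈ 0.7 units.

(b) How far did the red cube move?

3.3

The red cube was near (12.1, 7.9) before and (8.9, 7.1) after, so it travelled √(3.2² + 0.8²) ≈ 3.3 units.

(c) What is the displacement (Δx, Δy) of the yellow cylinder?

(-2.8, 3.2)

The yellow cylinder was at about (7.2, 4.6) and moved to about (4.4, 7.8).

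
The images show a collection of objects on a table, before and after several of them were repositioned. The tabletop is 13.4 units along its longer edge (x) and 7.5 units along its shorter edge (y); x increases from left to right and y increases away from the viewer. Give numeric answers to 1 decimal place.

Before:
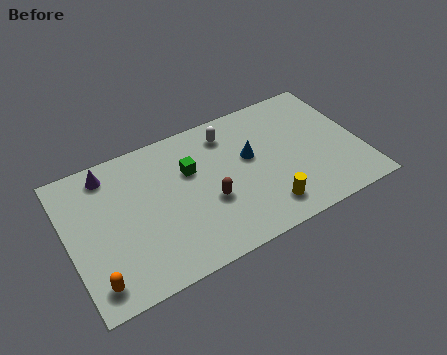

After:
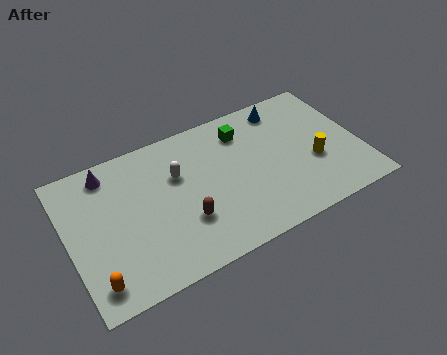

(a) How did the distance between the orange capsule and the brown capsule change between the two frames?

-1.3

Before: roughly 5.7 units apart; after: 4.4. That's 1.3 units closer together.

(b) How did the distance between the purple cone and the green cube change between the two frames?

+2.3

Before: roughly 3.9 units apart; after: 6.2. That's 2.3 units further apart.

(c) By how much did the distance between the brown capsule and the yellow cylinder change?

+3.3

They were about 2.8 units apart before and 6.1 after — 3.3 units further apart.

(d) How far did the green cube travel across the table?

2.8

The green cube was near (5.7, 4.9) before and (8.3, 5.9) after, so it travelled √(2.6² + 1.0²) ≈ 2.8 units.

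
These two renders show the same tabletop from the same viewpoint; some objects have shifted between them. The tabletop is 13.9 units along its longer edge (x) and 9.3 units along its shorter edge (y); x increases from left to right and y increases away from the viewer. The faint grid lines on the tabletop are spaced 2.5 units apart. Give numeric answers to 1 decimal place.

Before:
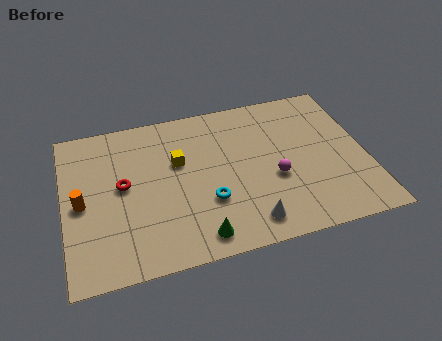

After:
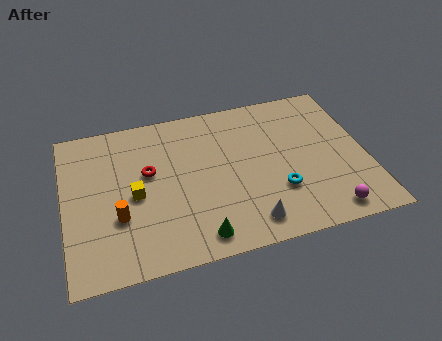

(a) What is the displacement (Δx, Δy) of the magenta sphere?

(2.2, -2.6)

The magenta sphere was at about (9.6, 3.7) and moved to about (11.8, 1.1).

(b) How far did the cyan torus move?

3.2

From (6.5, 3.1) to (9.7, 2.9), the cyan torus covered √(3.2² + 0.2²) ≈ 3.2 units.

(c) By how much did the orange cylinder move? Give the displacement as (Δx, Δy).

(1.6, -1.2)

The orange cylinder was at about (0.8, 4.4) and moved to about (2.4, 3.2).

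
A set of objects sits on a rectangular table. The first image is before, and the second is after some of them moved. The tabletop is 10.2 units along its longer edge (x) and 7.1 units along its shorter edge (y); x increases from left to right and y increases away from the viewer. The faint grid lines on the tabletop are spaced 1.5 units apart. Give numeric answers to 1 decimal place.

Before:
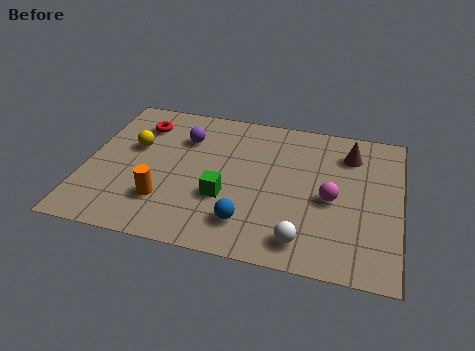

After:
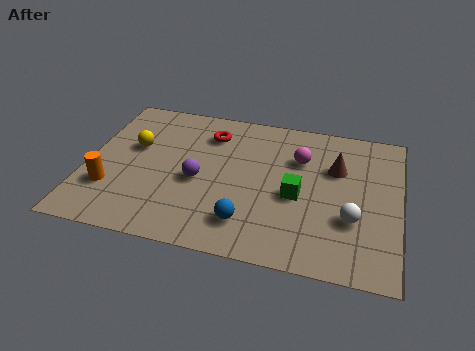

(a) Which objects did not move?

the yellow sphere and the blue sphere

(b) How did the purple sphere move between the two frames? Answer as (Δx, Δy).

(0.6, -2.0)

The purple sphere started near (3.1, 5.1) and ended near (3.7, 3.1).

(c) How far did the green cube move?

2.4

The green cube moved from about (4.6, 2.5) to (6.9, 3.1), a distance of √(2.3² + 0.6²) ≈ 2.4.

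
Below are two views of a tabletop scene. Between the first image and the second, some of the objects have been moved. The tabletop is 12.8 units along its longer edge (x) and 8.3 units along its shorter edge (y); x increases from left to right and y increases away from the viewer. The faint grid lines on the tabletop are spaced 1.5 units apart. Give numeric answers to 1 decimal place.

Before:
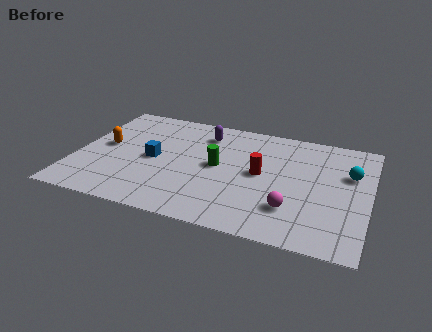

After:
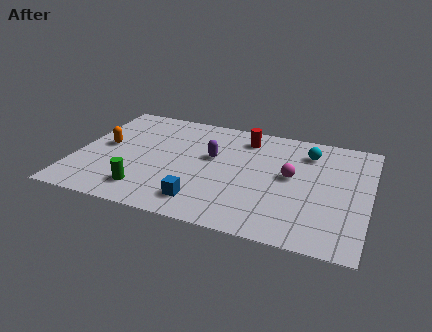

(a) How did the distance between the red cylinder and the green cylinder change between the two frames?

+4.6

The distance was about 1.9 in the first image and 6.5 in the second, so they moved 4.6 units further apart.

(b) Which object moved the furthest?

the green cylinder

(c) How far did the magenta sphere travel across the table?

2.3

The magenta sphere moved from about (9.6, 2.2) to (9.4, 4.5), a distance of √(0.2² + 2.3²) ≈ 2.3.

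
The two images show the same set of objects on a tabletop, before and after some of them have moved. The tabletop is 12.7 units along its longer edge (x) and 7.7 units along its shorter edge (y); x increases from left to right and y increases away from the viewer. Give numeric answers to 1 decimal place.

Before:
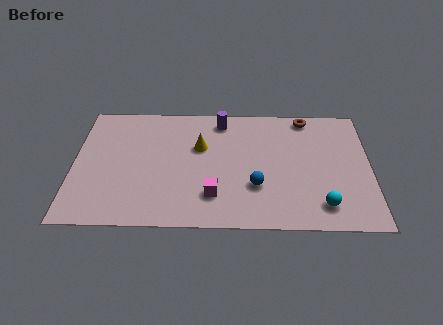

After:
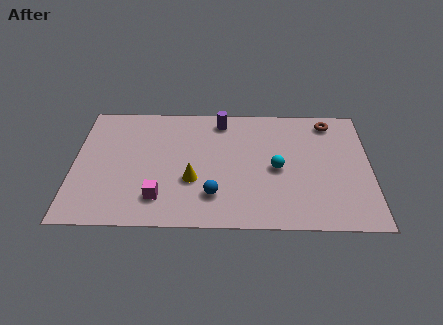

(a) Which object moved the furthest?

the cyan sphere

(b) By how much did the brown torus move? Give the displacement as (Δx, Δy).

(1.0, -0.3)

The brown torus was at about (10.0, 6.9) and moved to about (11.0, 6.6).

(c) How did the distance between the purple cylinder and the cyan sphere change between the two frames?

-2.9

They were about 6.7 units apart before and 3.8 after — 2.9 units closer together.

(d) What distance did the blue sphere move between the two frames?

1.9

From (7.8, 2.5) to (6.0, 1.9), the blue sphere covered √(1.8² + 0.6²) ≈ 1.9 units.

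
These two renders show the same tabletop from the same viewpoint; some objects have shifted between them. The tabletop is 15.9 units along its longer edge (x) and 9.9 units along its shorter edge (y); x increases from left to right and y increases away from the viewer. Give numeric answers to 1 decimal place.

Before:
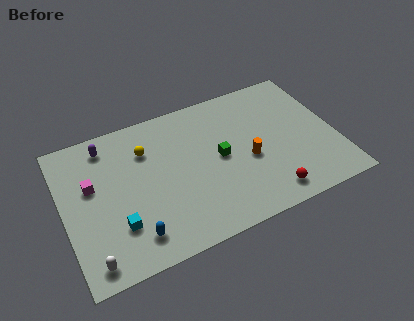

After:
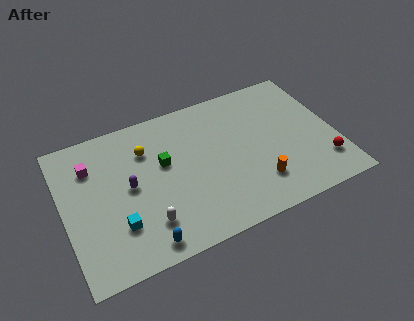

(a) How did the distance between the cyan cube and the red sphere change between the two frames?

+3.3

Before: roughly 8.7 units apart; after: 12.0. That's 3.3 units further apart.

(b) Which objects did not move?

the yellow sphere and the cyan cube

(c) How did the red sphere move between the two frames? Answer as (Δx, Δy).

(3.4, 0.9)

From the two frames, the red sphere sits at roughly (11.5, 1.4) before and (14.9, 2.3) after.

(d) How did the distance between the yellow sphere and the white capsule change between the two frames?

-2.2

They were about 7.1 units apart before and 4.9 after — 2.2 units closer together.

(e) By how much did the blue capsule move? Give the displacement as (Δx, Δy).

(0.5, -0.7)

From the two frames, the blue capsule sits at roughly (3.7, 1.8) before and (4.2, 1.1) after.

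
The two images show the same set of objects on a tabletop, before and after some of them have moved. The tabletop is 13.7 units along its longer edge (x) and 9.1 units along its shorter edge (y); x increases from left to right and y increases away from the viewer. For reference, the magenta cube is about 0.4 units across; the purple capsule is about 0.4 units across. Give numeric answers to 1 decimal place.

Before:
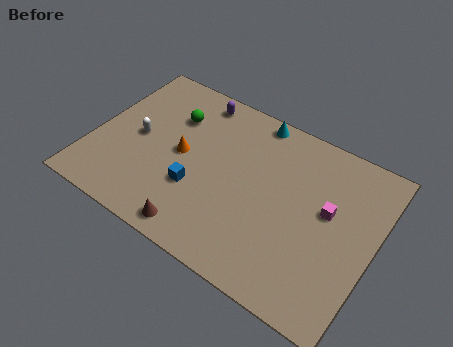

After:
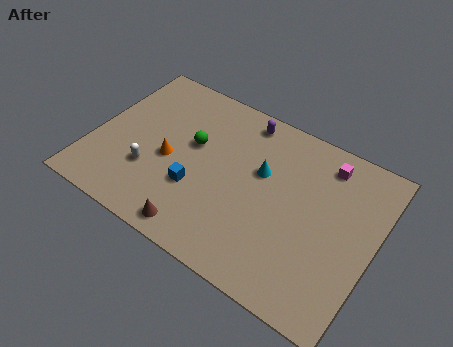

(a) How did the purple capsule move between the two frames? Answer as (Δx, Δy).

(2.4, 0.0)

The purple capsule started near (4.4, 8.0) and ended near (6.8, 8.0).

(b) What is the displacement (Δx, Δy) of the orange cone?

(-0.5, -0.6)

From the two frames, the orange cone sits at roughly (4.3, 4.6) before and (3.8, 4.0) after.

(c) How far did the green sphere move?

1.6

The green sphere moved from about (3.5, 6.5) to (4.7, 5.4), a distance of √(1.2² + 1.1²) ≈ 1.6.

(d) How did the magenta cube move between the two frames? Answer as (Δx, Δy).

(-0.5, 2.4)

From the two frames, the magenta cube sits at roughly (11.4, 5.2) before and (10.9, 7.6) after.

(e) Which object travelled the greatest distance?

the cyan cone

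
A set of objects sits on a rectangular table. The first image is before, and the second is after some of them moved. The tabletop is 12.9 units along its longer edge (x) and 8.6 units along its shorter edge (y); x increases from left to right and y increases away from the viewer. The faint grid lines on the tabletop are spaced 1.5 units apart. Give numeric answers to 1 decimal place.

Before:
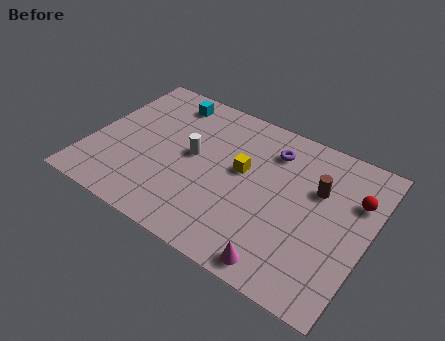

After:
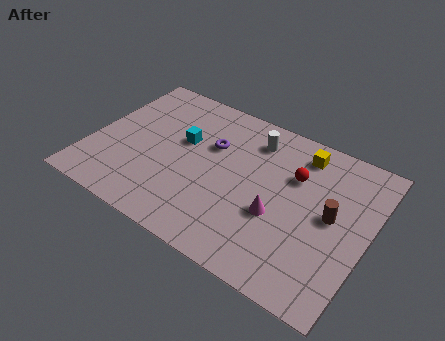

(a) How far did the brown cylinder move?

1.4

From (10.4, 5.6) to (11.2, 4.5), the brown cylinder covered √(0.8² + 1.1²) ≈ 1.4 units.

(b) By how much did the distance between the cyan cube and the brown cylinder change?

-0.5

They were about 7.6 units apart before and 7.1 after — 0.5 units closer together.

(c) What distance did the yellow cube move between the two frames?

3.3

The yellow cube was near (7.0, 4.9) before and (9.4, 7.2) after, so it travelled √(2.4² + 2.3²) ≈ 3.3 units.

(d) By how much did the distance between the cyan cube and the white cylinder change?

+0.3

They were about 3.2 units apart before and 3.5 after — 0.3 units further apart.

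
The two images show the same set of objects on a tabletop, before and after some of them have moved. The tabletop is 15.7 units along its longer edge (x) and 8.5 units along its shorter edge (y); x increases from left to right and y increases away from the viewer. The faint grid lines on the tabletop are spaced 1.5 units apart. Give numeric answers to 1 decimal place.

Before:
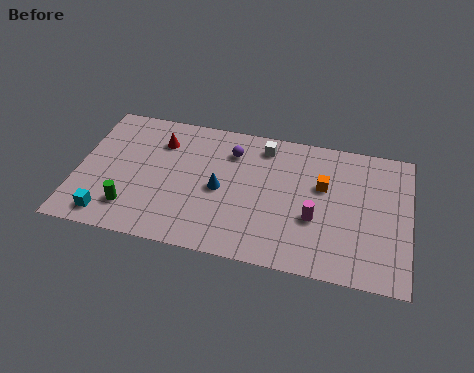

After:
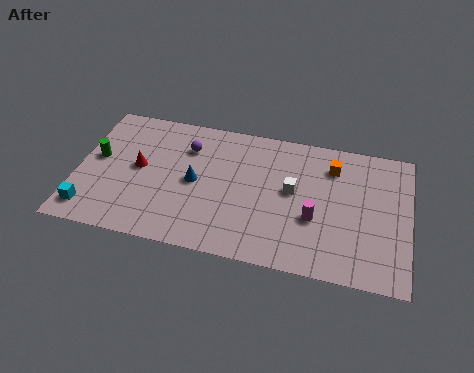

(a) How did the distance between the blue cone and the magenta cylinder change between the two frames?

+1.2

The distance was about 4.6 in the first image and 5.8 in the second, so they moved 1.2 units further apart.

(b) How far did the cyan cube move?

0.9

The cyan cube moved from about (1.7, 1.2) to (0.8, 1.4), a distance of √(0.9² + 0.2²) ≈ 0.9.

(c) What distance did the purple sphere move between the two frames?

2.1

From (7.2, 6.5) to (5.1, 6.3), the purple sphere covered √(2.1² + 0.2²) ≈ 2.1 units.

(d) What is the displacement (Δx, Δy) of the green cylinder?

(-1.8, 2.8)

The green cylinder started near (2.7, 1.9) and ended near (0.9, 4.7).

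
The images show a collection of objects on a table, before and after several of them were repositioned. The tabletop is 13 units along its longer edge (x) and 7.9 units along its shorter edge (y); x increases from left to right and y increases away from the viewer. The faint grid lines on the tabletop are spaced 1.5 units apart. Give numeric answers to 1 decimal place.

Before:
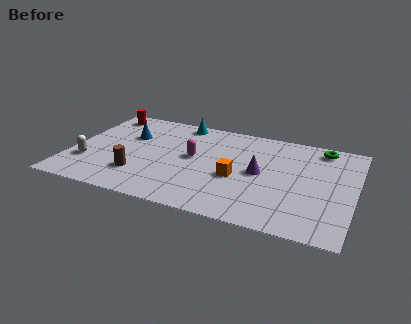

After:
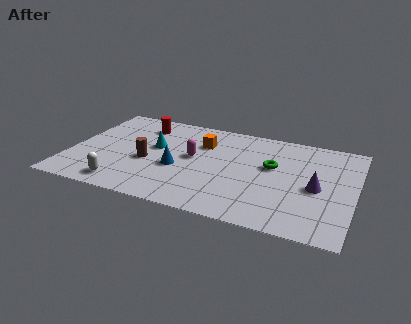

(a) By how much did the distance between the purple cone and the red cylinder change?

+0.6

They were about 8.1 units apart before and 8.7 after — 0.6 units further apart.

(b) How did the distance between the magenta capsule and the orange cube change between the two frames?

-1.0

Before: roughly 2.3 units apart; after: 1.3. That's 1.0 units closer together.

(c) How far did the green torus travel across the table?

3.0

From (11.3, 6.9) to (9.2, 4.7), the green torus covered √(2.1² + 2.2²) ≈ 3.0 units.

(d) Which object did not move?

the magenta capsule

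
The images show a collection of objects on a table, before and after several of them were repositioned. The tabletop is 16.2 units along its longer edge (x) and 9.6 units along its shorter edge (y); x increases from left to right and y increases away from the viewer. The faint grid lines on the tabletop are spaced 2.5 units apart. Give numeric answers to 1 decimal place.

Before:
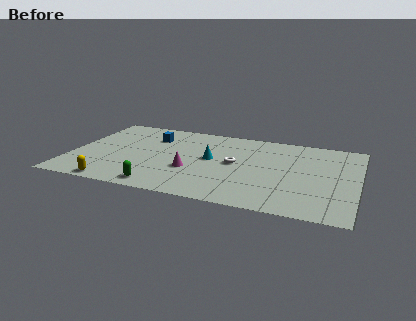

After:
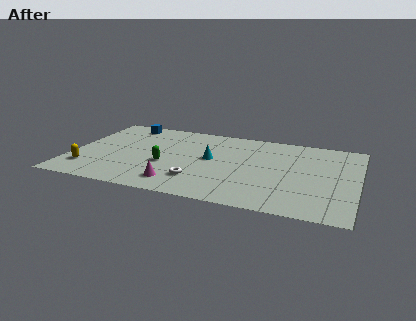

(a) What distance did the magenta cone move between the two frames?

1.9

The magenta cone was near (6.9, 3.5) before and (6.3, 1.7) after, so it travelled √(0.6² + 1.8²) ≈ 1.9 units.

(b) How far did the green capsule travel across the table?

2.7

From (5.4, 1.1) to (5.4, 3.8), the green capsule covered √(0.0² + 2.7²) ≈ 2.7 units.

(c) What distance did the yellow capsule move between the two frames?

2.2

The yellow capsule moved from about (2.8, 0.8) to (1.1, 2.2), a distance of √(1.7² + 1.4²) ≈ 2.2.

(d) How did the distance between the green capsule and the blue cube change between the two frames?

-0.7

They were about 6.1 units apart before and 5.4 after — 0.7 units closer together.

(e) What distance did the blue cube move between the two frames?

2.1

The blue cube was near (4.3, 7.1) before and (2.6, 8.4) after, so it travelled √(1.7² + 1.3²) ≈ 2.1 units.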